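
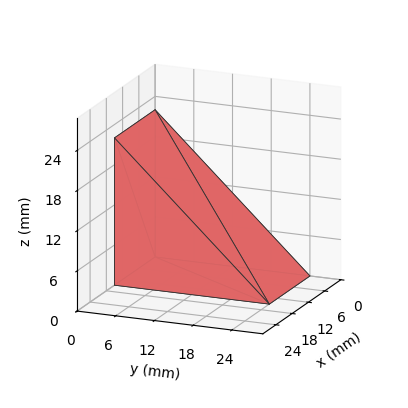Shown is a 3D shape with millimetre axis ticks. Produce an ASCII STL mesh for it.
Reading the render: the shape is a wedge (ramp): 15 × 24 mm base, rising to 22 mm along the y=0 edge and sloping linearly to z=0 at y=24 (dimensions read to the nearest mm from the axis ticks). For the STL, each face is triangulated and given an outward normal.

solid part
  facet normal 0.0000 0.0000 -1.0000
    outer loop
      vertex 15.00 24.00 0.00
      vertex 15.00 0.00 0.00
      vertex 0.00 0.00 0.00
    endloop
  endfacet
  facet normal 0.0000 0.0000 -1.0000
    outer loop
      vertex 0.00 24.00 0.00
      vertex 15.00 24.00 0.00
      vertex 0.00 0.00 0.00
    endloop
  endfacet
  facet normal 0.0000 -1.0000 0.0000
    outer loop
      vertex 0.00 0.00 0.00
      vertex 15.00 0.00 0.00
      vertex 15.00 0.00 22.00
    endloop
  endfacet
  facet normal 0.0000 -1.0000 0.0000
    outer loop
      vertex 0.00 0.00 0.00
      vertex 15.00 0.00 22.00
      vertex 0.00 0.00 22.00
    endloop
  endfacet
  facet normal 0.0000 0.6757 0.7372
    outer loop
      vertex 0.00 0.00 22.00
      vertex 15.00 0.00 22.00
      vertex 15.00 24.00 0.00
    endloop
  endfacet
  facet normal 0.0000 0.6757 0.7372
    outer loop
      vertex 0.00 0.00 22.00
      vertex 15.00 24.00 0.00
      vertex 0.00 24.00 0.00
    endloop
  endfacet
  facet normal -1.0000 0.0000 0.0000
    outer loop
      vertex 0.00 0.00 22.00
      vertex 0.00 24.00 0.00
      vertex 0.00 0.00 0.00
    endloop
  endfacet
  facet normal 1.0000 0.0000 0.0000
    outer loop
      vertex 15.00 0.00 0.00
      vertex 15.00 24.00 0.00
      vertex 15.00 0.00 22.00
    endloop
  endfacet
endsolid part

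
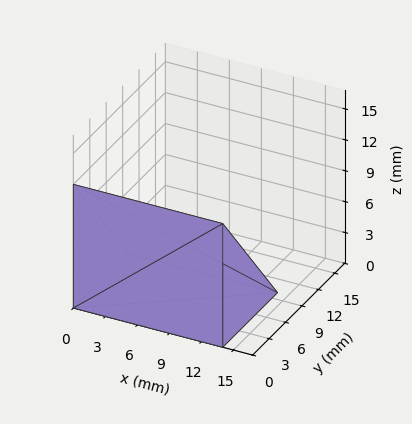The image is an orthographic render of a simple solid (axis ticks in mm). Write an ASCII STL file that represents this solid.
Reading the render: the shape is a wedge (ramp): 14 × 10 mm base, rising to 12 mm along the y=0 edge and sloping linearly to z=0 at y=10 (dimensions read to the nearest mm from the axis ticks). For the STL, each face is triangulated and given an outward normal.

solid part
  facet normal 0.0000 0.0000 -1.0000
    outer loop
      vertex 14.0 10.0 0.0
      vertex 14.0 0.0 0.0
      vertex 0.0 0.0 0.0
    endloop
  endfacet
  facet normal 0.0000 0.0000 -1.0000
    outer loop
      vertex 0.0 10.0 0.0
      vertex 14.0 10.0 0.0
      vertex 0.0 0.0 0.0
    endloop
  endfacet
  facet normal 0.0000 -1.0000 0.0000
    outer loop
      vertex 0.0 0.0 0.0
      vertex 14.0 0.0 0.0
      vertex 14.0 0.0 12.0
    endloop
  endfacet
  facet normal 0.0000 -1.0000 0.0000
    outer loop
      vertex 0.0 0.0 0.0
      vertex 14.0 0.0 12.0
      vertex 0.0 0.0 12.0
    endloop
  endfacet
  facet normal 0.0000 0.7682 0.6402
    outer loop
      vertex 0.0 0.0 12.0
      vertex 14.0 0.0 12.0
      vertex 14.0 10.0 0.0
    endloop
  endfacet
  facet normal 0.0000 0.7682 0.6402
    outer loop
      vertex 0.0 0.0 12.0
      vertex 14.0 10.0 0.0
      vertex 0.0 10.0 0.0
    endloop
  endfacet
  facet normal -1.0000 0.0000 0.0000
    outer loop
      vertex 0.0 0.0 12.0
      vertex 0.0 10.0 0.0
      vertex 0.0 0.0 0.0
    endloop
  endfacet
  facet normal 1.0000 0.0000 0.0000
    outer loop
      vertex 14.0 0.0 0.0
      vertex 14.0 10.0 0.0
      vertex 14.0 0.0 12.0
    endloop
  endfacet
endsolid part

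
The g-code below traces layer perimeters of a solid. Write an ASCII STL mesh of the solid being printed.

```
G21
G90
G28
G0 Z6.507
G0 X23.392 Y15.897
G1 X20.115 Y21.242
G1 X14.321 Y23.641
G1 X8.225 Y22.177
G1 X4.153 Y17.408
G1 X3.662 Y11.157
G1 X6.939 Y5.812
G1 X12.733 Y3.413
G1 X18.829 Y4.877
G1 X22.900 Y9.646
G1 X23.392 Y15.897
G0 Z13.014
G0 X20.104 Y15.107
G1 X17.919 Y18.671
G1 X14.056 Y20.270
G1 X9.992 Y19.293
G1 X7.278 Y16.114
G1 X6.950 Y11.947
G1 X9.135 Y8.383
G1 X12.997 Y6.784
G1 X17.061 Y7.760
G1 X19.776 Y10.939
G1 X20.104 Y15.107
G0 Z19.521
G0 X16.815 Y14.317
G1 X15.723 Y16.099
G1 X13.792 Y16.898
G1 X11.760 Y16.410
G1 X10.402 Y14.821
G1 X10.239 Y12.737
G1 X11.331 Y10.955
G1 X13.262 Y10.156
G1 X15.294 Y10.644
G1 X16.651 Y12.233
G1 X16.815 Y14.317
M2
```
solid part
  facet normal 0.0000 0.0000 -1.0000
    outer loop
      vertex 14.586 27.012 0.000
      vertex 22.311 23.814 0.000
      vertex 26.680 16.687 0.000
    endloop
  endfacet
  facet normal 0.0000 0.0000 -1.0000
    outer loop
      vertex 6.458 25.060 0.000
      vertex 14.586 27.012 0.000
      vertex 26.680 16.687 0.000
    endloop
  endfacet
  facet normal 0.0000 0.0000 -1.0000
    outer loop
      vertex 1.029 18.702 0.000
      vertex 6.458 25.060 0.000
      vertex 26.680 16.687 0.000
    endloop
  endfacet
  facet normal 0.0000 0.0000 -1.0000
    outer loop
      vertex 0.374 10.367 0.000
      vertex 1.029 18.702 0.000
      vertex 26.680 16.687 0.000
    endloop
  endfacet
  facet normal 0.0000 0.0000 -1.0000
    outer loop
      vertex 4.743 3.240 0.000
      vertex 0.374 10.367 0.000
      vertex 26.680 16.687 0.000
    endloop
  endfacet
  facet normal 0.0000 0.0000 -1.0000
    outer loop
      vertex 12.468 0.042 0.000
      vertex 4.743 3.240 0.000
      vertex 26.680 16.687 0.000
    endloop
  endfacet
  facet normal 0.0000 0.0000 -1.0000
    outer loop
      vertex 20.596 1.994 0.000
      vertex 12.468 0.042 0.000
      vertex 26.680 16.687 0.000
    endloop
  endfacet
  facet normal 0.0000 0.0000 -1.0000
    outer loop
      vertex 26.025 8.352 0.000
      vertex 20.596 1.994 0.000
      vertex 26.680 16.687 0.000
    endloop
  endfacet
  facet normal 0.7643 0.4685 0.4431
    outer loop
      vertex 26.680 16.687 0.000
      vertex 22.311 23.814 0.000
      vertex 13.527 13.527 26.028
    endloop
  endfacet
  facet normal 0.3429 0.8283 0.4431
    outer loop
      vertex 22.311 23.814 0.000
      vertex 14.586 27.012 0.000
      vertex 13.527 13.527 26.028
    endloop
  endfacet
  facet normal -0.2093 0.8717 0.4431
    outer loop
      vertex 14.586 27.012 0.000
      vertex 6.458 25.060 0.000
      vertex 13.527 13.527 26.028
    endloop
  endfacet
  facet normal -0.6817 0.5821 0.4431
    outer loop
      vertex 6.458 25.060 0.000
      vertex 1.029 18.702 0.000
      vertex 13.527 13.527 26.028
    endloop
  endfacet
  facet normal -0.8937 0.0702 0.4431
    outer loop
      vertex 1.029 18.702 0.000
      vertex 0.374 10.367 0.000
      vertex 13.527 13.527 26.028
    endloop
  endfacet
  facet normal -0.7643 -0.4685 0.4431
    outer loop
      vertex 0.374 10.367 0.000
      vertex 4.743 3.240 0.000
      vertex 13.527 13.527 26.028
    endloop
  endfacet
  facet normal -0.3429 -0.8283 0.4431
    outer loop
      vertex 4.743 3.240 0.000
      vertex 12.468 0.042 0.000
      vertex 13.527 13.527 26.028
    endloop
  endfacet
  facet normal 0.2093 -0.8717 0.4431
    outer loop
      vertex 12.468 0.042 0.000
      vertex 20.596 1.994 0.000
      vertex 13.527 13.527 26.028
    endloop
  endfacet
  facet normal 0.6817 -0.5821 0.4431
    outer loop
      vertex 20.596 1.994 0.000
      vertex 26.025 8.352 0.000
      vertex 13.527 13.527 26.028
    endloop
  endfacet
  facet normal 0.8937 -0.0702 0.4431
    outer loop
      vertex 26.025 8.352 0.000
      vertex 26.680 16.687 0.000
      vertex 13.527 13.527 26.028
    endloop
  endfacet
endsolid part

The G0 Z moves step by Δz≈6.507 mm. The G1 loops shrink linearly with z, so the solid tapers from its base footprint up to z≈26. Closing with a flat bottom cap and the tapered top and triangulating gives 18 facets — a regular 10-sided pyramid, base circumscribed radius ≈ 13.5 mm, apex at z ≈ 26 mm.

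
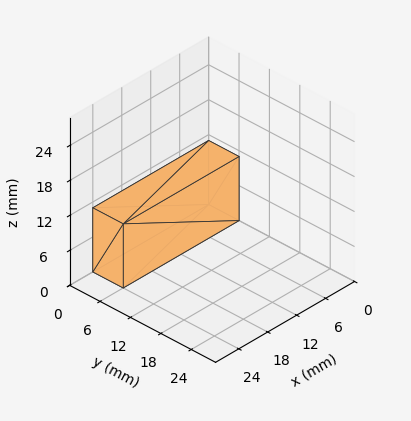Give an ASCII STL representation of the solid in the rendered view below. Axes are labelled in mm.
Reading the render: the shape is a rectangular box, roughly 24 × 6 mm footprint and 11 mm tall (dimensions read to the nearest mm from the axis ticks). For the STL, each face is triangulated and given an outward normal.

solid part
  facet normal 0.0000 0.0000 -1.0000
    outer loop
      vertex 24.000 6.000 0.000
      vertex 24.000 0.000 0.000
      vertex 0.000 0.000 0.000
    endloop
  endfacet
  facet normal 0.0000 0.0000 -1.0000
    outer loop
      vertex 0.000 6.000 0.000
      vertex 24.000 6.000 0.000
      vertex 0.000 0.000 0.000
    endloop
  endfacet
  facet normal 0.0000 0.0000 1.0000
    outer loop
      vertex 0.000 0.000 11.000
      vertex 24.000 0.000 11.000
      vertex 24.000 6.000 11.000
    endloop
  endfacet
  facet normal 0.0000 0.0000 1.0000
    outer loop
      vertex 0.000 0.000 11.000
      vertex 24.000 6.000 11.000
      vertex 0.000 6.000 11.000
    endloop
  endfacet
  facet normal 0.0000 -1.0000 0.0000
    outer loop
      vertex 0.000 0.000 0.000
      vertex 24.000 0.000 0.000
      vertex 24.000 0.000 11.000
    endloop
  endfacet
  facet normal 0.0000 -1.0000 0.0000
    outer loop
      vertex 0.000 0.000 0.000
      vertex 24.000 0.000 11.000
      vertex 0.000 0.000 11.000
    endloop
  endfacet
  facet normal 0.0000 1.0000 0.0000
    outer loop
      vertex 24.000 6.000 11.000
      vertex 24.000 6.000 0.000
      vertex 0.000 6.000 0.000
    endloop
  endfacet
  facet normal 0.0000 1.0000 0.0000
    outer loop
      vertex 0.000 6.000 11.000
      vertex 24.000 6.000 11.000
      vertex 0.000 6.000 0.000
    endloop
  endfacet
  facet normal -1.0000 0.0000 0.0000
    outer loop
      vertex 0.000 6.000 11.000
      vertex 0.000 6.000 0.000
      vertex 0.000 0.000 0.000
    endloop
  endfacet
  facet normal -1.0000 0.0000 0.0000
    outer loop
      vertex 0.000 0.000 11.000
      vertex 0.000 6.000 11.000
      vertex 0.000 0.000 0.000
    endloop
  endfacet
  facet normal 1.0000 0.0000 0.0000
    outer loop
      vertex 24.000 0.000 0.000
      vertex 24.000 6.000 0.000
      vertex 24.000 6.000 11.000
    endloop
  endfacet
  facet normal 1.0000 0.0000 0.0000
    outer loop
      vertex 24.000 0.000 0.000
      vertex 24.000 6.000 11.000
      vertex 24.000 0.000 11.000
    endloop
  endfacet
endsolid part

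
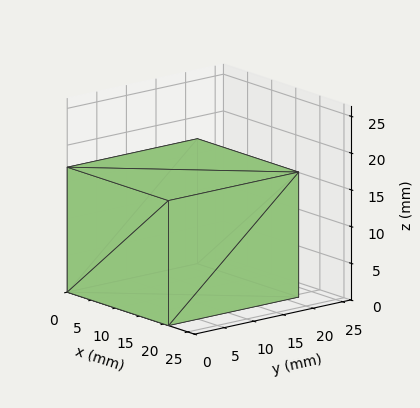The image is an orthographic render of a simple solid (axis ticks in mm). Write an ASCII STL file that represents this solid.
Reading the render: the shape is a rectangular box, roughly 21 × 22 mm footprint and 17 mm tall (dimensions read to the nearest mm from the axis ticks). For the STL, each face is triangulated and given an outward normal.

solid part
  facet normal 0.0000 0.0000 -1.0000
    outer loop
      vertex 21.000 22.000 0.000
      vertex 21.000 0.000 0.000
      vertex 0.000 0.000 0.000
    endloop
  endfacet
  facet normal 0.0000 0.0000 -1.0000
    outer loop
      vertex 0.000 22.000 0.000
      vertex 21.000 22.000 0.000
      vertex 0.000 0.000 0.000
    endloop
  endfacet
  facet normal 0.0000 0.0000 1.0000
    outer loop
      vertex 0.000 0.000 17.000
      vertex 21.000 0.000 17.000
      vertex 21.000 22.000 17.000
    endloop
  endfacet
  facet normal 0.0000 0.0000 1.0000
    outer loop
      vertex 0.000 0.000 17.000
      vertex 21.000 22.000 17.000
      vertex 0.000 22.000 17.000
    endloop
  endfacet
  facet normal 0.0000 -1.0000 0.0000
    outer loop
      vertex 0.000 0.000 0.000
      vertex 21.000 0.000 0.000
      vertex 21.000 0.000 17.000
    endloop
  endfacet
  facet normal 0.0000 -1.0000 0.0000
    outer loop
      vertex 0.000 0.000 0.000
      vertex 21.000 0.000 17.000
      vertex 0.000 0.000 17.000
    endloop
  endfacet
  facet normal 0.0000 1.0000 0.0000
    outer loop
      vertex 21.000 22.000 17.000
      vertex 21.000 22.000 0.000
      vertex 0.000 22.000 0.000
    endloop
  endfacet
  facet normal 0.0000 1.0000 0.0000
    outer loop
      vertex 0.000 22.000 17.000
      vertex 21.000 22.000 17.000
      vertex 0.000 22.000 0.000
    endloop
  endfacet
  facet normal -1.0000 0.0000 0.0000
    outer loop
      vertex 0.000 22.000 17.000
      vertex 0.000 22.000 0.000
      vertex 0.000 0.000 0.000
    endloop
  endfacet
  facet normal -1.0000 0.0000 0.0000
    outer loop
      vertex 0.000 0.000 17.000
      vertex 0.000 22.000 17.000
      vertex 0.000 0.000 0.000
    endloop
  endfacet
  facet normal 1.0000 0.0000 0.0000
    outer loop
      vertex 21.000 0.000 0.000
      vertex 21.000 22.000 0.000
      vertex 21.000 22.000 17.000
    endloop
  endfacet
  facet normal 1.0000 0.0000 0.0000
    outer loop
      vertex 21.000 0.000 0.000
      vertex 21.000 22.000 17.000
      vertex 21.000 0.000 17.000
    endloop
  endfacet
endsolid part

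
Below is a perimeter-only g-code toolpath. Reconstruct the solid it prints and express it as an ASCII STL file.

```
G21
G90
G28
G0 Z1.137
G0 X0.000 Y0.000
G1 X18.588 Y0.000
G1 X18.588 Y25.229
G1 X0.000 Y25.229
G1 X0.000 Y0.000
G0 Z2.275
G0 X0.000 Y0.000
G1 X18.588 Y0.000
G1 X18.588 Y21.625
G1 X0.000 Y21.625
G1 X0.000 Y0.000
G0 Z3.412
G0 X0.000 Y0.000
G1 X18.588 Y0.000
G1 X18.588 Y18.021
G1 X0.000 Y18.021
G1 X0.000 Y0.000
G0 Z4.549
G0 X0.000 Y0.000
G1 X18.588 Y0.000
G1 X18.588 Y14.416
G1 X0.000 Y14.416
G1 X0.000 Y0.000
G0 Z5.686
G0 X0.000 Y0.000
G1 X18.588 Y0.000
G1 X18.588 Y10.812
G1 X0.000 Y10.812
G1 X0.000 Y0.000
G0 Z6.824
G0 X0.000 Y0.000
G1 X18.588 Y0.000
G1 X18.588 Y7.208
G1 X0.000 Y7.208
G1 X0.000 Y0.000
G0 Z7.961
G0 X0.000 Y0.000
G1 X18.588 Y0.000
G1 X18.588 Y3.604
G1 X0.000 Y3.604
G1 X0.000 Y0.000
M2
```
solid part
  facet normal 0.0000 0.0000 -1.0000
    outer loop
      vertex 18.588 28.833 0.000
      vertex 18.588 0.000 0.000
      vertex 0.000 0.000 0.000
    endloop
  endfacet
  facet normal 0.0000 0.0000 -1.0000
    outer loop
      vertex 0.000 28.833 0.000
      vertex 18.588 28.833 0.000
      vertex 0.000 0.000 0.000
    endloop
  endfacet
  facet normal 0.0000 -1.0000 0.0000
    outer loop
      vertex 0.000 0.000 0.000
      vertex 18.588 0.000 0.000
      vertex 18.588 0.000 9.098
    endloop
  endfacet
  facet normal 0.0000 -1.0000 0.0000
    outer loop
      vertex 0.000 0.000 0.000
      vertex 18.588 0.000 9.098
      vertex 0.000 0.000 9.098
    endloop
  endfacet
  facet normal 0.0000 0.3009 0.9537
    outer loop
      vertex 0.000 0.000 9.098
      vertex 18.588 0.000 9.098
      vertex 18.588 28.833 0.000
    endloop
  endfacet
  facet normal 0.0000 0.3009 0.9537
    outer loop
      vertex 0.000 0.000 9.098
      vertex 18.588 28.833 0.000
      vertex 0.000 28.833 0.000
    endloop
  endfacet
  facet normal -1.0000 0.0000 0.0000
    outer loop
      vertex 0.000 0.000 9.098
      vertex 0.000 28.833 0.000
      vertex 0.000 0.000 0.000
    endloop
  endfacet
  facet normal 1.0000 0.0000 0.0000
    outer loop
      vertex 18.588 0.000 0.000
      vertex 18.588 28.833 0.000
      vertex 18.588 0.000 9.098
    endloop
  endfacet
endsolid part

The G0 Z moves step by Δz≈1.137 mm. The G1 loops shrink linearly with z, so the solid tapers from its base footprint up to z≈9.1. Closing with a flat bottom cap and the tapered top and triangulating gives 8 facets — a wedge (ramp): 18.6 × 28.8 mm base, rising to 9.1 mm along the y=0 edge and sloping linearly to z=0 at y=28.8.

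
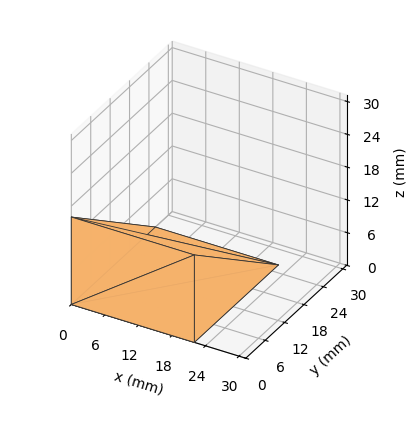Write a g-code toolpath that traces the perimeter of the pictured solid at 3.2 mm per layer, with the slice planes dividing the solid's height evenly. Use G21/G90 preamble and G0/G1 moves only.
Reading the render: the shape is a wedge (ramp): 22 × 26 mm base, rising to 16 mm along the y=0 edge and sloping linearly to z=0 at y=26 (dimensions read to the nearest mm from the axis ticks). For the g-code, the solid's height is divided into equal slices at the stated Δz and each level perimeter traced with G1 moves after a G0 lift.

; perimeter-only toolpath
G21 ; units = mm
G90 ; absolute positioning
G28 ; home
; layer 1
G0 Z3.2
G0 X0.0 Y0.0
G1 X22.0 Y0.0
G1 X22.0 Y20.8
G1 X0.0 Y20.8
G1 X0.0 Y0.0
; layer 2
G0 Z6.4
G0 X0.0 Y0.0
G1 X22.0 Y0.0
G1 X22.0 Y15.6
G1 X0.0 Y15.6
G1 X0.0 Y0.0
; layer 3
G0 Z9.6
G0 X0.0 Y0.0
G1 X22.0 Y0.0
G1 X22.0 Y10.4
G1 X0.0 Y10.4
G1 X0.0 Y0.0
; layer 4
G0 Z12.8
G0 X0.0 Y0.0
G1 X22.0 Y0.0
G1 X22.0 Y5.2
G1 X0.0 Y5.2
G1 X0.0 Y0.0
M2 ; end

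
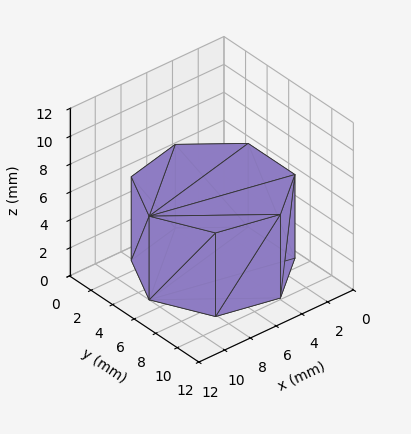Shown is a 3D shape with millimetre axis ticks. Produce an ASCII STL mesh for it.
Reading the render: the shape is a regular 7-sided prism (a cylinder approximated with 7 flat sides), circumscribed radius ≈ 5 mm, height ≈ 6 mm (dimensions read to the nearest mm from the axis ticks). For the STL, each face is triangulated and given an outward normal.

solid part
  facet normal 0.0000 0.0000 -1.0000
    outer loop
      vertex 3.887 9.875 0.000
      vertex 8.117 8.909 0.000
      vertex 10.000 5.000 0.000
    endloop
  endfacet
  facet normal 0.0000 0.0000 -1.0000
    outer loop
      vertex 0.495 7.169 0.000
      vertex 3.887 9.875 0.000
      vertex 10.000 5.000 0.000
    endloop
  endfacet
  facet normal 0.0000 0.0000 -1.0000
    outer loop
      vertex 0.495 2.831 0.000
      vertex 0.495 7.169 0.000
      vertex 10.000 5.000 0.000
    endloop
  endfacet
  facet normal 0.0000 0.0000 -1.0000
    outer loop
      vertex 3.887 0.125 0.000
      vertex 0.495 2.831 0.000
      vertex 10.000 5.000 0.000
    endloop
  endfacet
  facet normal 0.0000 0.0000 -1.0000
    outer loop
      vertex 8.117 1.091 0.000
      vertex 3.887 0.125 0.000
      vertex 10.000 5.000 0.000
    endloop
  endfacet
  facet normal 0.0000 0.0000 1.0000
    outer loop
      vertex 10.000 5.000 6.000
      vertex 8.117 8.909 6.000
      vertex 3.887 9.875 6.000
    endloop
  endfacet
  facet normal 0.0000 0.0000 1.0000
    outer loop
      vertex 10.000 5.000 6.000
      vertex 3.887 9.875 6.000
      vertex 0.495 7.169 6.000
    endloop
  endfacet
  facet normal 0.0000 0.0000 1.0000
    outer loop
      vertex 10.000 5.000 6.000
      vertex 0.495 7.169 6.000
      vertex 0.495 2.831 6.000
    endloop
  endfacet
  facet normal 0.0000 0.0000 1.0000
    outer loop
      vertex 10.000 5.000 6.000
      vertex 0.495 2.831 6.000
      vertex 3.887 0.125 6.000
    endloop
  endfacet
  facet normal 0.0000 0.0000 1.0000
    outer loop
      vertex 10.000 5.000 6.000
      vertex 3.887 0.125 6.000
      vertex 8.117 1.091 6.000
    endloop
  endfacet
  facet normal 0.9009 0.4340 0.0000
    outer loop
      vertex 10.000 5.000 0.000
      vertex 8.117 8.909 0.000
      vertex 8.117 8.909 6.000
    endloop
  endfacet
  facet normal 0.9009 0.4340 0.0000
    outer loop
      vertex 10.000 5.000 0.000
      vertex 8.117 8.909 6.000
      vertex 10.000 5.000 6.000
    endloop
  endfacet
  facet normal 0.2226 0.9749 0.0000
    outer loop
      vertex 8.117 8.909 0.000
      vertex 3.887 9.875 0.000
      vertex 3.887 9.875 6.000
    endloop
  endfacet
  facet normal 0.2226 0.9749 0.0000
    outer loop
      vertex 8.117 8.909 0.000
      vertex 3.887 9.875 6.000
      vertex 8.117 8.909 6.000
    endloop
  endfacet
  facet normal -0.6236 0.7817 0.0000
    outer loop
      vertex 3.887 9.875 0.000
      vertex 0.495 7.169 0.000
      vertex 0.495 7.169 6.000
    endloop
  endfacet
  facet normal -0.6236 0.7817 0.0000
    outer loop
      vertex 3.887 9.875 0.000
      vertex 0.495 7.169 6.000
      vertex 3.887 9.875 6.000
    endloop
  endfacet
  facet normal -1.0000 0.0000 0.0000
    outer loop
      vertex 0.495 7.169 0.000
      vertex 0.495 2.831 0.000
      vertex 0.495 2.831 6.000
    endloop
  endfacet
  facet normal -1.0000 0.0000 0.0000
    outer loop
      vertex 0.495 7.169 0.000
      vertex 0.495 2.831 6.000
      vertex 0.495 7.169 6.000
    endloop
  endfacet
  facet normal -0.6236 -0.7817 0.0000
    outer loop
      vertex 0.495 2.831 0.000
      vertex 3.887 0.125 0.000
      vertex 3.887 0.125 6.000
    endloop
  endfacet
  facet normal -0.6236 -0.7817 0.0000
    outer loop
      vertex 0.495 2.831 0.000
      vertex 3.887 0.125 6.000
      vertex 0.495 2.831 6.000
    endloop
  endfacet
  facet normal 0.2226 -0.9749 0.0000
    outer loop
      vertex 3.887 0.125 0.000
      vertex 8.117 1.091 0.000
      vertex 8.117 1.091 6.000
    endloop
  endfacet
  facet normal 0.2226 -0.9749 0.0000
    outer loop
      vertex 3.887 0.125 0.000
      vertex 8.117 1.091 6.000
      vertex 3.887 0.125 6.000
    endloop
  endfacet
  facet normal 0.9009 -0.4340 0.0000
    outer loop
      vertex 8.117 1.091 0.000
      vertex 10.000 5.000 0.000
      vertex 10.000 5.000 6.000
    endloop
  endfacet
  facet normal 0.9009 -0.4340 0.0000
    outer loop
      vertex 8.117 1.091 0.000
      vertex 10.000 5.000 6.000
      vertex 8.117 1.091 6.000
    endloop
  endfacet
endsolid part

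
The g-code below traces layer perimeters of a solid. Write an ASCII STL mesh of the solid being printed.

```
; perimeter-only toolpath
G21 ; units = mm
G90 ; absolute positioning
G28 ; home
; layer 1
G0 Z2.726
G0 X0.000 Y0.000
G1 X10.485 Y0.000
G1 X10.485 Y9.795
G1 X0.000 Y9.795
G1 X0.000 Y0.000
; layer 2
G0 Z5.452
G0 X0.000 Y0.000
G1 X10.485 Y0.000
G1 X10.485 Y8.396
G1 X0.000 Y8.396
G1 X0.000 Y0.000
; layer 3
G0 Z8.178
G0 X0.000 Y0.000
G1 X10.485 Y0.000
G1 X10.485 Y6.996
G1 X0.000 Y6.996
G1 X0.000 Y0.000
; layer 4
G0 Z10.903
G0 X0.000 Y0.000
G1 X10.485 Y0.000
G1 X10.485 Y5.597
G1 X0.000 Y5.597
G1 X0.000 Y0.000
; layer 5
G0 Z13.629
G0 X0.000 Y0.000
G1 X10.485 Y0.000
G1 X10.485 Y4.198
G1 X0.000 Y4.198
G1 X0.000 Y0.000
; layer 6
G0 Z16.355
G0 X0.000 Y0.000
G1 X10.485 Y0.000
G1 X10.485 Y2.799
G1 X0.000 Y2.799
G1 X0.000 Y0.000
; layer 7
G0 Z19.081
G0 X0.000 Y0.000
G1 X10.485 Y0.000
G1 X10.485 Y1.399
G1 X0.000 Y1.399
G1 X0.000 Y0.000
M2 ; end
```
solid part
  facet normal 0.0000 0.0000 -1.0000
    outer loop
      vertex 10.485 11.194 0.000
      vertex 10.485 0.000 0.000
      vertex 0.000 0.000 0.000
    endloop
  endfacet
  facet normal 0.0000 0.0000 -1.0000
    outer loop
      vertex 0.000 11.194 0.000
      vertex 10.485 11.194 0.000
      vertex 0.000 0.000 0.000
    endloop
  endfacet
  facet normal 0.0000 -1.0000 0.0000
    outer loop
      vertex 0.000 0.000 0.000
      vertex 10.485 0.000 0.000
      vertex 10.485 0.000 21.807
    endloop
  endfacet
  facet normal 0.0000 -1.0000 0.0000
    outer loop
      vertex 0.000 0.000 0.000
      vertex 10.485 0.000 21.807
      vertex 0.000 0.000 21.807
    endloop
  endfacet
  facet normal 0.0000 0.8896 0.4567
    outer loop
      vertex 0.000 0.000 21.807
      vertex 10.485 0.000 21.807
      vertex 10.485 11.194 0.000
    endloop
  endfacet
  facet normal 0.0000 0.8896 0.4567
    outer loop
      vertex 0.000 0.000 21.807
      vertex 10.485 11.194 0.000
      vertex 0.000 11.194 0.000
    endloop
  endfacet
  facet normal -1.0000 0.0000 0.0000
    outer loop
      vertex 0.000 0.000 21.807
      vertex 0.000 11.194 0.000
      vertex 0.000 0.000 0.000
    endloop
  endfacet
  facet normal 1.0000 0.0000 0.0000
    outer loop
      vertex 10.485 0.000 0.000
      vertex 10.485 11.194 0.000
      vertex 10.485 0.000 21.807
    endloop
  endfacet
endsolid part

The G0 Z moves step by Δz≈2.726 mm. The G1 loops shrink linearly with z, so the solid tapers from its base footprint up to z≈21.8. Closing with a flat bottom cap and the tapered top and triangulating gives 8 facets — a wedge (ramp): 10.5 × 11.2 mm base, rising to 21.8 mm along the y=0 edge and sloping linearly to z=0 at y=11.2.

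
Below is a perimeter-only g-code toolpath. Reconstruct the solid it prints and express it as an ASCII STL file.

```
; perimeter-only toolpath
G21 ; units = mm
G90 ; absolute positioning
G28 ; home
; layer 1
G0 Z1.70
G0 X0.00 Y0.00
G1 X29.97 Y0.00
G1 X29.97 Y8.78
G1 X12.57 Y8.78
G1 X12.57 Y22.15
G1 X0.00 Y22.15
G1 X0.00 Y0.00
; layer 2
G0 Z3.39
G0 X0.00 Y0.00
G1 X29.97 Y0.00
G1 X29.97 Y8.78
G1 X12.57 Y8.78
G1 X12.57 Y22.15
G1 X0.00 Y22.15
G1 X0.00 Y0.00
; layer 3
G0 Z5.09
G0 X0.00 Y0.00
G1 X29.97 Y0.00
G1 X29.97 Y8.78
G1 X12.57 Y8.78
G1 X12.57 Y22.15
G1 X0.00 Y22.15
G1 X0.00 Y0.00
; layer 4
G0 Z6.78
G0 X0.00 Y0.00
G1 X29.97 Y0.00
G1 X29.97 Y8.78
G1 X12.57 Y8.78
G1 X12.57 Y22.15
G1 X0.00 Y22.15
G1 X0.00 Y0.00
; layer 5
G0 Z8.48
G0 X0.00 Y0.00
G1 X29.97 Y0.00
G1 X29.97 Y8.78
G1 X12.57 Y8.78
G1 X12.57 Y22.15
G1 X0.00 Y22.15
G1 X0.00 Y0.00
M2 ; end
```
solid part
  facet normal 0.0000 0.0000 -1.0000
    outer loop
      vertex 29.97 8.78 0.00
      vertex 29.97 0.00 0.00
      vertex 0.00 0.00 0.00
    endloop
  endfacet
  facet normal 0.0000 0.0000 -1.0000
    outer loop
      vertex 12.57 8.78 0.00
      vertex 29.97 8.78 0.00
      vertex 0.00 0.00 0.00
    endloop
  endfacet
  facet normal 0.0000 0.0000 -1.0000
    outer loop
      vertex 12.57 22.15 0.00
      vertex 12.57 8.78 0.00
      vertex 0.00 0.00 0.00
    endloop
  endfacet
  facet normal 0.0000 0.0000 -1.0000
    outer loop
      vertex 0.00 22.15 0.00
      vertex 12.57 22.15 0.00
      vertex 0.00 0.00 0.00
    endloop
  endfacet
  facet normal 0.0000 0.0000 1.0000
    outer loop
      vertex 0.00 0.00 8.48
      vertex 29.97 0.00 8.48
      vertex 29.97 8.78 8.48
    endloop
  endfacet
  facet normal 0.0000 0.0000 1.0000
    outer loop
      vertex 0.00 0.00 8.48
      vertex 29.97 8.78 8.48
      vertex 12.57 8.78 8.48
    endloop
  endfacet
  facet normal 0.0000 0.0000 1.0000
    outer loop
      vertex 0.00 0.00 8.48
      vertex 12.57 8.78 8.48
      vertex 12.57 22.15 8.48
    endloop
  endfacet
  facet normal 0.0000 0.0000 1.0000
    outer loop
      vertex 0.00 0.00 8.48
      vertex 12.57 22.15 8.48
      vertex 0.00 22.15 8.48
    endloop
  endfacet
  facet normal 0.0000 -1.0000 0.0000
    outer loop
      vertex 0.00 0.00 0.00
      vertex 29.97 0.00 0.00
      vertex 29.97 0.00 8.48
    endloop
  endfacet
  facet normal 0.0000 -1.0000 0.0000
    outer loop
      vertex 0.00 0.00 0.00
      vertex 29.97 0.00 8.48
      vertex 0.00 0.00 8.48
    endloop
  endfacet
  facet normal 1.0000 0.0000 0.0000
    outer loop
      vertex 29.97 0.00 0.00
      vertex 29.97 8.78 0.00
      vertex 29.97 8.78 8.48
    endloop
  endfacet
  facet normal 1.0000 0.0000 0.0000
    outer loop
      vertex 29.97 0.00 0.00
      vertex 29.97 8.78 8.48
      vertex 29.97 0.00 8.48
    endloop
  endfacet
  facet normal 0.0000 1.0000 0.0000
    outer loop
      vertex 29.97 8.78 0.00
      vertex 12.57 8.78 0.00
      vertex 12.57 8.78 8.48
    endloop
  endfacet
  facet normal 0.0000 1.0000 0.0000
    outer loop
      vertex 29.97 8.78 0.00
      vertex 12.57 8.78 8.48
      vertex 29.97 8.78 8.48
    endloop
  endfacet
  facet normal 1.0000 0.0000 0.0000
    outer loop
      vertex 12.57 8.78 0.00
      vertex 12.57 22.15 0.00
      vertex 12.57 22.15 8.48
    endloop
  endfacet
  facet normal 1.0000 0.0000 0.0000
    outer loop
      vertex 12.57 8.78 0.00
      vertex 12.57 22.15 8.48
      vertex 12.57 8.78 8.48
    endloop
  endfacet
  facet normal 0.0000 1.0000 0.0000
    outer loop
      vertex 12.57 22.15 0.00
      vertex 0.00 22.15 0.00
      vertex 0.00 22.15 8.48
    endloop
  endfacet
  facet normal 0.0000 1.0000 0.0000
    outer loop
      vertex 12.57 22.15 0.00
      vertex 0.00 22.15 8.48
      vertex 12.57 22.15 8.48
    endloop
  endfacet
  facet normal -1.0000 0.0000 0.0000
    outer loop
      vertex 0.00 22.15 0.00
      vertex 0.00 0.00 0.00
      vertex 0.00 0.00 8.48
    endloop
  endfacet
  facet normal -1.0000 0.0000 0.0000
    outer loop
      vertex 0.00 22.15 0.00
      vertex 0.00 0.00 8.48
      vertex 0.00 22.15 8.48
    endloop
  endfacet
endsolid part

The G0 Z moves step by Δz≈1.70 mm. Every layer's G1 loop is the same polygon, so the solid is a straight extrusion of it from z=0 to z≈8.48. Closing with flat bottom and top caps and triangulating gives 20 facets — an L-shaped prism: outer 30 × 22.1 mm, arm thicknesses ≈ 8.78 mm (horizontal) and 12.6 mm (vertical), extruded 8.48 mm in z.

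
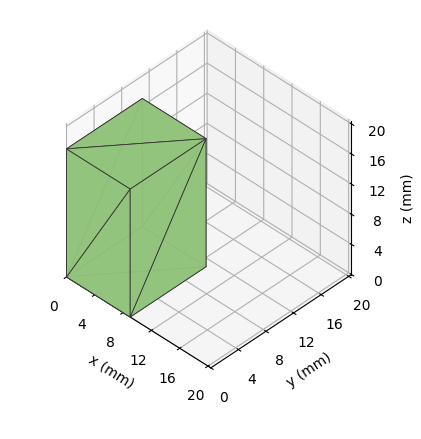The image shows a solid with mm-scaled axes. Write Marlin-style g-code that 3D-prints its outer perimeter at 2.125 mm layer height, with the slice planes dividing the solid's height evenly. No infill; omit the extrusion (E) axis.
Reading the render: the shape is a rectangular box, roughly 9 × 11 mm footprint and 17 mm tall (dimensions read to the nearest mm from the axis ticks). For the g-code, the solid's height is divided into equal slices at the stated Δz and each level perimeter traced with G1 moves after a G0 lift.

; perimeter-only toolpath
G21 ; units = mm
G90 ; absolute positioning
G28 ; home
; layer 1
G0 Z2.125
G0 X0.000 Y0.000
G1 X9.000 Y0.000
G1 X9.000 Y11.000
G1 X0.000 Y11.000
G1 X0.000 Y0.000
; layer 2
G0 Z4.250
G0 X0.000 Y0.000
G1 X9.000 Y0.000
G1 X9.000 Y11.000
G1 X0.000 Y11.000
G1 X0.000 Y0.000
; layer 3
G0 Z6.375
G0 X0.000 Y0.000
G1 X9.000 Y0.000
G1 X9.000 Y11.000
G1 X0.000 Y11.000
G1 X0.000 Y0.000
; layer 4
G0 Z8.500
G0 X0.000 Y0.000
G1 X9.000 Y0.000
G1 X9.000 Y11.000
G1 X0.000 Y11.000
G1 X0.000 Y0.000
; layer 5
G0 Z10.625
G0 X0.000 Y0.000
G1 X9.000 Y0.000
G1 X9.000 Y11.000
G1 X0.000 Y11.000
G1 X0.000 Y0.000
; layer 6
G0 Z12.750
G0 X0.000 Y0.000
G1 X9.000 Y0.000
G1 X9.000 Y11.000
G1 X0.000 Y11.000
G1 X0.000 Y0.000
; layer 7
G0 Z14.875
G0 X0.000 Y0.000
G1 X9.000 Y0.000
G1 X9.000 Y11.000
G1 X0.000 Y11.000
G1 X0.000 Y0.000
; layer 8
G0 Z17.000
G0 X0.000 Y0.000
G1 X9.000 Y0.000
G1 X9.000 Y11.000
G1 X0.000 Y11.000
G1 X0.000 Y0.000
M2 ; end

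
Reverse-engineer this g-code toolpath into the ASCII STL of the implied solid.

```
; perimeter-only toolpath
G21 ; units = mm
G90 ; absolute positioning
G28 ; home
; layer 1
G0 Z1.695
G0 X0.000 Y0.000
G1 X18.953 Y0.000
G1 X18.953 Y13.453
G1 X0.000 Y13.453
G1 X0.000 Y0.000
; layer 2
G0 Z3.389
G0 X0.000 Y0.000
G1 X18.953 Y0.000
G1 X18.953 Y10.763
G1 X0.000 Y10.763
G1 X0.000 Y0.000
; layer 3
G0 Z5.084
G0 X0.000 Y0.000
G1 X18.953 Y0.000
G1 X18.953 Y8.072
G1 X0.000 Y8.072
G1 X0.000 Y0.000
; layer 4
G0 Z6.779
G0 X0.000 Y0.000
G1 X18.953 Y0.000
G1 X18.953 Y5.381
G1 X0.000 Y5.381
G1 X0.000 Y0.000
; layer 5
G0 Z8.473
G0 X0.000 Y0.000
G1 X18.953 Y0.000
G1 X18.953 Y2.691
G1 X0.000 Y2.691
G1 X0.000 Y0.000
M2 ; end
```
solid part
  facet normal 0.0000 0.0000 -1.0000
    outer loop
      vertex 18.953 16.144 0.000
      vertex 18.953 0.000 0.000
      vertex 0.000 0.000 0.000
    endloop
  endfacet
  facet normal 0.0000 0.0000 -1.0000
    outer loop
      vertex 0.000 16.144 0.000
      vertex 18.953 16.144 0.000
      vertex 0.000 0.000 0.000
    endloop
  endfacet
  facet normal 0.0000 -1.0000 0.0000
    outer loop
      vertex 0.000 0.000 0.000
      vertex 18.953 0.000 0.000
      vertex 18.953 0.000 10.168
    endloop
  endfacet
  facet normal 0.0000 -1.0000 0.0000
    outer loop
      vertex 0.000 0.000 0.000
      vertex 18.953 0.000 10.168
      vertex 0.000 0.000 10.168
    endloop
  endfacet
  facet normal 0.0000 0.5329 0.8462
    outer loop
      vertex 0.000 0.000 10.168
      vertex 18.953 0.000 10.168
      vertex 18.953 16.144 0.000
    endloop
  endfacet
  facet normal 0.0000 0.5329 0.8462
    outer loop
      vertex 0.000 0.000 10.168
      vertex 18.953 16.144 0.000
      vertex 0.000 16.144 0.000
    endloop
  endfacet
  facet normal -1.0000 0.0000 0.0000
    outer loop
      vertex 0.000 0.000 10.168
      vertex 0.000 16.144 0.000
      vertex 0.000 0.000 0.000
    endloop
  endfacet
  facet normal 1.0000 0.0000 0.0000
    outer loop
      vertex 18.953 0.000 0.000
      vertex 18.953 16.144 0.000
      vertex 18.953 0.000 10.168
    endloop
  endfacet
endsolid part

The G0 Z moves step by Δz≈1.695 mm. The G1 loops shrink linearly with z, so the solid tapers from its base footprint up to z≈10.2. Closing with a flat bottom cap and the tapered top and triangulating gives 8 facets — a wedge (ramp): 19 × 16.1 mm base, rising to 10.2 mm along the y=0 edge and sloping linearly to z=0 at y=16.1.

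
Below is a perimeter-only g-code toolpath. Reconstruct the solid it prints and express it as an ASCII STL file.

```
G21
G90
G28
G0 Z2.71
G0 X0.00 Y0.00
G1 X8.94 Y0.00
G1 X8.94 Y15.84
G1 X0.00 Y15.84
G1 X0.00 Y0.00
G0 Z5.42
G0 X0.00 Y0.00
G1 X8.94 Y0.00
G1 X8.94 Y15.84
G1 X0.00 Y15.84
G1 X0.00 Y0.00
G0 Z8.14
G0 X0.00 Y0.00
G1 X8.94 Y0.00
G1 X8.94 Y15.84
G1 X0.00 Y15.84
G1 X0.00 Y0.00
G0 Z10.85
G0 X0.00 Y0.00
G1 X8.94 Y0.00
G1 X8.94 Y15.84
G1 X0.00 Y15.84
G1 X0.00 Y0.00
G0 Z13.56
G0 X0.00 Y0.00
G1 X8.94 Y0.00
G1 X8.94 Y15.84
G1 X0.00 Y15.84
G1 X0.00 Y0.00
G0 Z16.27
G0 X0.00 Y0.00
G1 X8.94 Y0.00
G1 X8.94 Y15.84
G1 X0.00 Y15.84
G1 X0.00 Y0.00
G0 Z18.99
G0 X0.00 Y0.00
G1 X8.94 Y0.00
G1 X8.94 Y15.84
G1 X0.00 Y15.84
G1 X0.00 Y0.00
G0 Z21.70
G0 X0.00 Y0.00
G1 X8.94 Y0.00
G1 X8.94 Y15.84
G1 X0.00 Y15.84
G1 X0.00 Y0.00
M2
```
solid part
  facet normal 0.0000 0.0000 -1.0000
    outer loop
      vertex 8.94 15.84 0.00
      vertex 8.94 0.00 0.00
      vertex 0.00 0.00 0.00
    endloop
  endfacet
  facet normal 0.0000 0.0000 -1.0000
    outer loop
      vertex 0.00 15.84 0.00
      vertex 8.94 15.84 0.00
      vertex 0.00 0.00 0.00
    endloop
  endfacet
  facet normal 0.0000 0.0000 1.0000
    outer loop
      vertex 0.00 0.00 21.70
      vertex 8.94 0.00 21.70
      vertex 8.94 15.84 21.70
    endloop
  endfacet
  facet normal 0.0000 0.0000 1.0000
    outer loop
      vertex 0.00 0.00 21.70
      vertex 8.94 15.84 21.70
      vertex 0.00 15.84 21.70
    endloop
  endfacet
  facet normal 0.0000 -1.0000 0.0000
    outer loop
      vertex 0.00 0.00 0.00
      vertex 8.94 0.00 0.00
      vertex 8.94 0.00 21.70
    endloop
  endfacet
  facet normal 0.0000 -1.0000 0.0000
    outer loop
      vertex 0.00 0.00 0.00
      vertex 8.94 0.00 21.70
      vertex 0.00 0.00 21.70
    endloop
  endfacet
  facet normal 0.0000 1.0000 0.0000
    outer loop
      vertex 8.94 15.84 21.70
      vertex 8.94 15.84 0.00
      vertex 0.00 15.84 0.00
    endloop
  endfacet
  facet normal 0.0000 1.0000 0.0000
    outer loop
      vertex 0.00 15.84 21.70
      vertex 8.94 15.84 21.70
      vertex 0.00 15.84 0.00
    endloop
  endfacet
  facet normal -1.0000 0.0000 0.0000
    outer loop
      vertex 0.00 15.84 21.70
      vertex 0.00 15.84 0.00
      vertex 0.00 0.00 0.00
    endloop
  endfacet
  facet normal -1.0000 0.0000 0.0000
    outer loop
      vertex 0.00 0.00 21.70
      vertex 0.00 15.84 21.70
      vertex 0.00 0.00 0.00
    endloop
  endfacet
  facet normal 1.0000 0.0000 0.0000
    outer loop
      vertex 8.94 0.00 0.00
      vertex 8.94 15.84 0.00
      vertex 8.94 15.84 21.70
    endloop
  endfacet
  facet normal 1.0000 0.0000 0.0000
    outer loop
      vertex 8.94 0.00 0.00
      vertex 8.94 15.84 21.70
      vertex 8.94 0.00 21.70
    endloop
  endfacet
endsolid part

The G0 Z moves step by Δz≈2.71 mm. Every layer's G1 loop is the same polygon, so the solid is a straight extrusion of it from z=0 to z≈21.7. Closing with flat bottom and top caps and triangulating gives 12 facets — a rectangular box, roughly 8.94 × 15.8 mm footprint and 21.7 mm tall.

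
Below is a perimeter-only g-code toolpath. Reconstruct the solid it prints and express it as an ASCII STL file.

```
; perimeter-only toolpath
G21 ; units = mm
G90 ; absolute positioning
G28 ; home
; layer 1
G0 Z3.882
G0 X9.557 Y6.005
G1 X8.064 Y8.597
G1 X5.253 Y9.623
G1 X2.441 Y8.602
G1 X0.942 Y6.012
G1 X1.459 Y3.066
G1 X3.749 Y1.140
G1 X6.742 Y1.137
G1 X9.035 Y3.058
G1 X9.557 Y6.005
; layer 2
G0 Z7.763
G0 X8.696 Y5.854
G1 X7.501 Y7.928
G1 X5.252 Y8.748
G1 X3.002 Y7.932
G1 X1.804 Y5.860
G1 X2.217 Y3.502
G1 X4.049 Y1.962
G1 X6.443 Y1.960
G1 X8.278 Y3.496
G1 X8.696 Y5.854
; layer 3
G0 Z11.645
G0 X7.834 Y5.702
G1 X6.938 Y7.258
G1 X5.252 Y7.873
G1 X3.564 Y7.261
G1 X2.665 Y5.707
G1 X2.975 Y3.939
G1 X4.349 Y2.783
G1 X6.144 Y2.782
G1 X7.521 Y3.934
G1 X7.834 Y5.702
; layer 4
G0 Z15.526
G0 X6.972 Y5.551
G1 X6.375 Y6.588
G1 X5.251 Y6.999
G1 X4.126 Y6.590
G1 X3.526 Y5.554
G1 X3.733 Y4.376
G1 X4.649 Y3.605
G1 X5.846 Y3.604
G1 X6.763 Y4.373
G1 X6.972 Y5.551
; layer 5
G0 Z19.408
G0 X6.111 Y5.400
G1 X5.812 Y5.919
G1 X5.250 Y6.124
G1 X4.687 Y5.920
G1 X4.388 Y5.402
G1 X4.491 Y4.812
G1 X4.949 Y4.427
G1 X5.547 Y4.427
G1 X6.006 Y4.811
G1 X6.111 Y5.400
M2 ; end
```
solid part
  facet normal 0.0000 0.0000 -1.0000
    outer loop
      vertex 5.254 10.498 0.000
      vertex 8.627 9.267 0.000
      vertex 10.419 6.156 0.000
    endloop
  endfacet
  facet normal 0.0000 0.0000 -1.0000
    outer loop
      vertex 1.879 9.273 0.000
      vertex 5.254 10.498 0.000
      vertex 10.419 6.156 0.000
    endloop
  endfacet
  facet normal 0.0000 0.0000 -1.0000
    outer loop
      vertex 0.081 6.165 0.000
      vertex 1.879 9.273 0.000
      vertex 10.419 6.156 0.000
    endloop
  endfacet
  facet normal 0.0000 0.0000 -1.0000
    outer loop
      vertex 0.701 2.629 0.000
      vertex 0.081 6.165 0.000
      vertex 10.419 6.156 0.000
    endloop
  endfacet
  facet normal 0.0000 0.0000 -1.0000
    outer loop
      vertex 3.449 0.318 0.000
      vertex 0.701 2.629 0.000
      vertex 10.419 6.156 0.000
    endloop
  endfacet
  facet normal 0.0000 0.0000 -1.0000
    outer loop
      vertex 7.040 0.315 0.000
      vertex 3.449 0.318 0.000
      vertex 10.419 6.156 0.000
    endloop
  endfacet
  facet normal 0.0000 0.0000 -1.0000
    outer loop
      vertex 9.792 2.620 0.000
      vertex 7.040 0.315 0.000
      vertex 10.419 6.156 0.000
    endloop
  endfacet
  facet normal 0.8477 0.4883 0.2072
    outer loop
      vertex 10.419 6.156 0.000
      vertex 8.627 9.267 0.000
      vertex 5.249 5.249 23.289
    endloop
  endfacet
  facet normal 0.3354 0.9190 0.2072
    outer loop
      vertex 8.627 9.267 0.000
      vertex 5.254 10.498 0.000
      vertex 5.249 5.249 23.289
    endloop
  endfacet
  facet normal -0.3338 0.9196 0.2072
    outer loop
      vertex 5.254 10.498 0.000
      vertex 1.879 9.273 0.000
      vertex 5.249 5.249 23.289
    endloop
  endfacet
  facet normal -0.8468 0.4899 0.2072
    outer loop
      vertex 1.879 9.273 0.000
      vertex 0.081 6.165 0.000
      vertex 5.249 5.249 23.289
    endloop
  endfacet
  facet normal -0.9636 -0.1690 0.2072
    outer loop
      vertex 0.081 6.165 0.000
      vertex 0.701 2.629 0.000
      vertex 5.249 5.249 23.289
    endloop
  endfacet
  facet normal -0.6297 -0.7487 0.2072
    outer loop
      vertex 0.701 2.629 0.000
      vertex 3.449 0.318 0.000
      vertex 5.249 5.249 23.289
    endloop
  endfacet
  facet normal -0.0008 -0.9783 0.2072
    outer loop
      vertex 3.449 0.318 0.000
      vertex 7.040 0.315 0.000
      vertex 5.249 5.249 23.289
    endloop
  endfacet
  facet normal 0.6282 -0.7500 0.2072
    outer loop
      vertex 7.040 0.315 0.000
      vertex 9.792 2.620 0.000
      vertex 5.249 5.249 23.289
    endloop
  endfacet
  facet normal 0.9633 -0.1708 0.2072
    outer loop
      vertex 9.792 2.620 0.000
      vertex 10.419 6.156 0.000
      vertex 5.249 5.249 23.289
    endloop
  endfacet
endsolid part

The G0 Z moves step by Δz≈3.882 mm. The G1 loops shrink linearly with z, so the solid tapers from its base footprint up to z≈23.3. Closing with a flat bottom cap and the tapered top and triangulating gives 16 facets — a regular 9-sided pyramid, base circumscribed radius ≈ 5.25 mm, apex at z ≈ 23.3 mm.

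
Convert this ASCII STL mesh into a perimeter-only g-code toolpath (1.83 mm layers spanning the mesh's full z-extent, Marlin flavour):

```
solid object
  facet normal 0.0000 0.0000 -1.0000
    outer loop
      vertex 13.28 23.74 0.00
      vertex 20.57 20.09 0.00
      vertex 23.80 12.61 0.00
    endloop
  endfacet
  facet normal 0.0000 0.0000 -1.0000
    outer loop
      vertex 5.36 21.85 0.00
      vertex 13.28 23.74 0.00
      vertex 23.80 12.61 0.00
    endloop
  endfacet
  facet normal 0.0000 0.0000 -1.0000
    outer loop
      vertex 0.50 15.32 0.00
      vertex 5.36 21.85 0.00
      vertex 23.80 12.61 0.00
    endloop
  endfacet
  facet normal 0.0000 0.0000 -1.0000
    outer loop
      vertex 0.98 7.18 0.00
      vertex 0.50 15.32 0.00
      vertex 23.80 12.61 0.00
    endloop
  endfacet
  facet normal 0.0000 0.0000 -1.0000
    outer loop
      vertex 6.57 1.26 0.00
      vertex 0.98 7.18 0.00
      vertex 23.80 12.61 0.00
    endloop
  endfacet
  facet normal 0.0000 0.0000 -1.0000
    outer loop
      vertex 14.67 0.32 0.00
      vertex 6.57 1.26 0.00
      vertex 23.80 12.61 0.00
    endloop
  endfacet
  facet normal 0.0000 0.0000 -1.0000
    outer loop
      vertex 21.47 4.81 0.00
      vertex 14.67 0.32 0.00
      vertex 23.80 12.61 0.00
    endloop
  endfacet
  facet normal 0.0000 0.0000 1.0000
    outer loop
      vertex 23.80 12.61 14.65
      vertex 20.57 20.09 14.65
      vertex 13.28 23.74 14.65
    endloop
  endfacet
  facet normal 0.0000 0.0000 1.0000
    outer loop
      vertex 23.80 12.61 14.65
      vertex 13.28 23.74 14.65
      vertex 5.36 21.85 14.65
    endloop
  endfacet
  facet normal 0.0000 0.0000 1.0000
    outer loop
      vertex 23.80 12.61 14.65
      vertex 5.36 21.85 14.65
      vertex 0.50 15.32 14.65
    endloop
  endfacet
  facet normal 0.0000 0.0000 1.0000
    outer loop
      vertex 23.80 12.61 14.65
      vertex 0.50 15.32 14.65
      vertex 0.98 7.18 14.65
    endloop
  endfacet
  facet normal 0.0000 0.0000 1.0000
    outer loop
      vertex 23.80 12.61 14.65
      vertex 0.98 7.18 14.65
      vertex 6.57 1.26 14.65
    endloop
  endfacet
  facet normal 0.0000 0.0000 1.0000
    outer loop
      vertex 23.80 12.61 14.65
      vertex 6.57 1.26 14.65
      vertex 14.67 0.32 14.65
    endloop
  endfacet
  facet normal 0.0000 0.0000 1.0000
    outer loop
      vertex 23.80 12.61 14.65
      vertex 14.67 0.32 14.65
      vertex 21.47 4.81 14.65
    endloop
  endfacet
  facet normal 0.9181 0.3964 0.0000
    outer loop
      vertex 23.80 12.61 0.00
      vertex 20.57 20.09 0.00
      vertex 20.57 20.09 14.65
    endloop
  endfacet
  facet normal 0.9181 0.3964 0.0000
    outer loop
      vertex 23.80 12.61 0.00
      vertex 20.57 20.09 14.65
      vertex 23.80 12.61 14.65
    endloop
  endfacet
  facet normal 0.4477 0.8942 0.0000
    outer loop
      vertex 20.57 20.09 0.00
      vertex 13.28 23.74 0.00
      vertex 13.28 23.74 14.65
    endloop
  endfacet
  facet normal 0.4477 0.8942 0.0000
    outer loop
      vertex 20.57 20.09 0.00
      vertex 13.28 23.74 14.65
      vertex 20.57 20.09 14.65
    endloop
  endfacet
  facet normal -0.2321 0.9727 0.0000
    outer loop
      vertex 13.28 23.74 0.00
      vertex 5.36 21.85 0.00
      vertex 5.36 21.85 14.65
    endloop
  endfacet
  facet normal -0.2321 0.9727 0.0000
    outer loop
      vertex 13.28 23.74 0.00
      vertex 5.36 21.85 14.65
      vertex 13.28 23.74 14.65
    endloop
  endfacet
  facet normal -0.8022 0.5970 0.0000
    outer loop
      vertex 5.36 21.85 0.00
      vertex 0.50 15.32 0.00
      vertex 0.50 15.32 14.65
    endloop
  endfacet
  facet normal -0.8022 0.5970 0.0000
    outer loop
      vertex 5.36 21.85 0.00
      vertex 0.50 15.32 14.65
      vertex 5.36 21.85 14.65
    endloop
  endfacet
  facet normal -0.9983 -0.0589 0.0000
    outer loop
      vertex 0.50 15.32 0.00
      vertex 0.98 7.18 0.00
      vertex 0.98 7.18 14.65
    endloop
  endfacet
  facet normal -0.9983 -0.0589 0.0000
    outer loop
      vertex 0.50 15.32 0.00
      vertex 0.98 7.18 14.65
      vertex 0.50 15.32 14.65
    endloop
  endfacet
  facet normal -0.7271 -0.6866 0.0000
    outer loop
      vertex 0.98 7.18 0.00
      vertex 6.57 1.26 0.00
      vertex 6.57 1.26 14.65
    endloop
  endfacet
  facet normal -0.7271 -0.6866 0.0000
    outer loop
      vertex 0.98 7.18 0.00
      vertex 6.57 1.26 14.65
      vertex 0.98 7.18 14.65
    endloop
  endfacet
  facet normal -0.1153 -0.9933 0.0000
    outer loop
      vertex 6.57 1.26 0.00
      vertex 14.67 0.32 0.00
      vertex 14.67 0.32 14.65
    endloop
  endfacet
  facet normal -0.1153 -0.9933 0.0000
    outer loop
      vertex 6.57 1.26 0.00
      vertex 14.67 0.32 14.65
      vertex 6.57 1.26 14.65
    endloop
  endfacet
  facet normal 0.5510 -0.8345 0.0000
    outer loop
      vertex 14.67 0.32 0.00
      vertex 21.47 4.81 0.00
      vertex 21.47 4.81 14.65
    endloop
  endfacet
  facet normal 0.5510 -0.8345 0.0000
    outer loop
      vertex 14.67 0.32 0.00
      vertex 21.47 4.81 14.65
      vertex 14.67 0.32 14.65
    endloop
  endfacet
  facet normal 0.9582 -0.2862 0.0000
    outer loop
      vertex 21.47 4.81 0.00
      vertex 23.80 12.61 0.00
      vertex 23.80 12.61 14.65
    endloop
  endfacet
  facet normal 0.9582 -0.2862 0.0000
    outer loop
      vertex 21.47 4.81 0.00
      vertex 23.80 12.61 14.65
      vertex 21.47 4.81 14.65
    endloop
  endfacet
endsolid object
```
; perimeter-only toolpath
G21 ; units = mm
G90 ; absolute positioning
G28 ; home
; layer 1
G0 Z1.83
G0 X23.80 Y12.61
G1 X20.57 Y20.09
G1 X13.28 Y23.74
G1 X5.36 Y21.85
G1 X0.50 Y15.32
G1 X0.98 Y7.18
G1 X6.57 Y1.26
G1 X14.67 Y0.32
G1 X21.47 Y4.81
G1 X23.80 Y12.61
; layer 2
G0 Z3.66
G0 X23.80 Y12.61
G1 X20.57 Y20.09
G1 X13.28 Y23.74
G1 X5.36 Y21.85
G1 X0.50 Y15.32
G1 X0.98 Y7.18
G1 X6.57 Y1.26
G1 X14.67 Y0.32
G1 X21.47 Y4.81
G1 X23.80 Y12.61
; layer 3
G0 Z5.49
G0 X23.80 Y12.61
G1 X20.57 Y20.09
G1 X13.28 Y23.74
G1 X5.36 Y21.85
G1 X0.50 Y15.32
G1 X0.98 Y7.18
G1 X6.57 Y1.26
G1 X14.67 Y0.32
G1 X21.47 Y4.81
G1 X23.80 Y12.61
; layer 4
G0 Z7.33
G0 X23.80 Y12.61
G1 X20.57 Y20.09
G1 X13.28 Y23.74
G1 X5.36 Y21.85
G1 X0.50 Y15.32
G1 X0.98 Y7.18
G1 X6.57 Y1.26
G1 X14.67 Y0.32
G1 X21.47 Y4.81
G1 X23.80 Y12.61
; layer 5
G0 Z9.16
G0 X23.80 Y12.61
G1 X20.57 Y20.09
G1 X13.28 Y23.74
G1 X5.36 Y21.85
G1 X0.50 Y15.32
G1 X0.98 Y7.18
G1 X6.57 Y1.26
G1 X14.67 Y0.32
G1 X21.47 Y4.81
G1 X23.80 Y12.61
; layer 6
G0 Z10.99
G0 X23.80 Y12.61
G1 X20.57 Y20.09
G1 X13.28 Y23.74
G1 X5.36 Y21.85
G1 X0.50 Y15.32
G1 X0.98 Y7.18
G1 X6.57 Y1.26
G1 X14.67 Y0.32
G1 X21.47 Y4.81
G1 X23.80 Y12.61
; layer 7
G0 Z12.82
G0 X23.80 Y12.61
G1 X20.57 Y20.09
G1 X13.28 Y23.74
G1 X5.36 Y21.85
G1 X0.50 Y15.32
G1 X0.98 Y7.18
G1 X6.57 Y1.26
G1 X14.67 Y0.32
G1 X21.47 Y4.81
G1 X23.80 Y12.61
; layer 8
G0 Z14.65
G0 X23.80 Y12.61
G1 X20.57 Y20.09
G1 X13.28 Y23.74
G1 X5.36 Y21.85
G1 X0.50 Y15.32
G1 X0.98 Y7.18
G1 X6.57 Y1.26
G1 X14.67 Y0.32
G1 X21.47 Y4.81
G1 X23.80 Y12.61
M2 ; end

The solid is a regular 9-sided prism (a cylinder approximated with 9 flat sides), circumscribed radius ≈ 11.9 mm, height ≈ 14.7 mm. Slicing at Δz = 1.83 mm — 8 equal slices spanning the solid's height, so layer i sits at z = i·h/8 — gives 8 non-empty perimeters. Each is a 9-segment closed polygon; G0 lifts to the layer z and rapids to the start vertex, then G1 traces the edges.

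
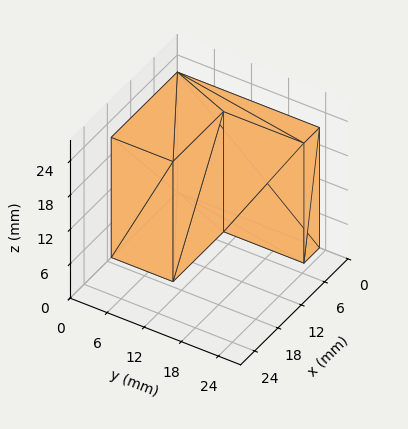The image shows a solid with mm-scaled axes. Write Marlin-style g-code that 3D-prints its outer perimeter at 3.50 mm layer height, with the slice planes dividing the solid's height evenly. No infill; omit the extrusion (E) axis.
Reading the render: the shape is an L-shaped prism: outer 17 × 23 mm, arm thicknesses ≈ 10 mm (horizontal) and 4 mm (vertical), extruded 21 mm in z (dimensions read to the nearest mm from the axis ticks). For the g-code, the solid's height is divided into equal slices at the stated Δz and each level perimeter traced with G1 moves after a G0 lift.

; perimeter-only toolpath
G21 ; units = mm
G90 ; absolute positioning
G28 ; home
; layer 1
G0 Z3.50
G0 X0.00 Y0.00
G1 X17.00 Y0.00
G1 X17.00 Y10.00
G1 X4.00 Y10.00
G1 X4.00 Y23.00
G1 X0.00 Y23.00
G1 X0.00 Y0.00
; layer 2
G0 Z7.00
G0 X0.00 Y0.00
G1 X17.00 Y0.00
G1 X17.00 Y10.00
G1 X4.00 Y10.00
G1 X4.00 Y23.00
G1 X0.00 Y23.00
G1 X0.00 Y0.00
; layer 3
G0 Z10.50
G0 X0.00 Y0.00
G1 X17.00 Y0.00
G1 X17.00 Y10.00
G1 X4.00 Y10.00
G1 X4.00 Y23.00
G1 X0.00 Y23.00
G1 X0.00 Y0.00
; layer 4
G0 Z14.00
G0 X0.00 Y0.00
G1 X17.00 Y0.00
G1 X17.00 Y10.00
G1 X4.00 Y10.00
G1 X4.00 Y23.00
G1 X0.00 Y23.00
G1 X0.00 Y0.00
; layer 5
G0 Z17.50
G0 X0.00 Y0.00
G1 X17.00 Y0.00
G1 X17.00 Y10.00
G1 X4.00 Y10.00
G1 X4.00 Y23.00
G1 X0.00 Y23.00
G1 X0.00 Y0.00
; layer 6
G0 Z21.00
G0 X0.00 Y0.00
G1 X17.00 Y0.00
G1 X17.00 Y10.00
G1 X4.00 Y10.00
G1 X4.00 Y23.00
G1 X0.00 Y23.00
G1 X0.00 Y0.00
M2 ; end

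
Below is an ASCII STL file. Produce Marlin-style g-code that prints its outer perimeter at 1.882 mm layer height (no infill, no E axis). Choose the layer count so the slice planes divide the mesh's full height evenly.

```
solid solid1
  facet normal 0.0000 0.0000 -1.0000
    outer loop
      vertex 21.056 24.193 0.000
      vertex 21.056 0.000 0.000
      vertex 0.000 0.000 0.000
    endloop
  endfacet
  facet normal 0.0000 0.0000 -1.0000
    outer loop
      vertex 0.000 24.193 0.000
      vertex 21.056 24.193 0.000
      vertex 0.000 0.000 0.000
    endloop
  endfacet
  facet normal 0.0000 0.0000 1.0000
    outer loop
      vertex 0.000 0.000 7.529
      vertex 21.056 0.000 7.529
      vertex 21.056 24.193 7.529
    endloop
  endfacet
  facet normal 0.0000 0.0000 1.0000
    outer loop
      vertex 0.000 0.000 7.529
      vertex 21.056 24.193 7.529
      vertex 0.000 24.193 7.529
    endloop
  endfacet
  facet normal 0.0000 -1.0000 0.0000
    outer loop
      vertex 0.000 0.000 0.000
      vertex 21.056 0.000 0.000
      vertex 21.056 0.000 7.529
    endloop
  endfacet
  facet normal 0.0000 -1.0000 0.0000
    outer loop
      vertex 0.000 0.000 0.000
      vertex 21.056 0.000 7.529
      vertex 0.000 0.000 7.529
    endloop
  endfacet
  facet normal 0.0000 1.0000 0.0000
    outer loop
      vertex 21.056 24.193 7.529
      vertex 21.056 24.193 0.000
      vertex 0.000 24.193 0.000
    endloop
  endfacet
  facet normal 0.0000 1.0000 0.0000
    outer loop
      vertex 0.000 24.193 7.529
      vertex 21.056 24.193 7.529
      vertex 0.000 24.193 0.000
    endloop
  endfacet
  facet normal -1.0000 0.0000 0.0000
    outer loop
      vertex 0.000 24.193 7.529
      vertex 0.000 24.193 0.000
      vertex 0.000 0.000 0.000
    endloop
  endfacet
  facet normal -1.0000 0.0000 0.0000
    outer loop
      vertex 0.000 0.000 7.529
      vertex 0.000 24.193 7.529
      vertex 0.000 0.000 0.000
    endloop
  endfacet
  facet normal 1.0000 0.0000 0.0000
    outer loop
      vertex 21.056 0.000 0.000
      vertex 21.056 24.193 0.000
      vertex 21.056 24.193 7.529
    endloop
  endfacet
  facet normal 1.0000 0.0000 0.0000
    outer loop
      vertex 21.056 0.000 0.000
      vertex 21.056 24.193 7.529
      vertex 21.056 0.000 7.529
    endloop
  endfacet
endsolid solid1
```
; perimeter-only toolpath
G21 ; units = mm
G90 ; absolute positioning
G28 ; home
; layer 1
G0 Z1.882
G0 X0.000 Y0.000
G1 X21.056 Y0.000
G1 X21.056 Y24.193
G1 X0.000 Y24.193
G1 X0.000 Y0.000
; layer 2
G0 Z3.764
G0 X0.000 Y0.000
G1 X21.056 Y0.000
G1 X21.056 Y24.193
G1 X0.000 Y24.193
G1 X0.000 Y0.000
; layer 3
G0 Z5.647
G0 X0.000 Y0.000
G1 X21.056 Y0.000
G1 X21.056 Y24.193
G1 X0.000 Y24.193
G1 X0.000 Y0.000
; layer 4
G0 Z7.529
G0 X0.000 Y0.000
G1 X21.056 Y0.000
G1 X21.056 Y24.193
G1 X0.000 Y24.193
G1 X0.000 Y0.000
M2 ; end

The solid is a rectangular box, roughly 21.1 × 24.2 mm footprint and 7.53 mm tall. Slicing at Δz = 1.882 mm — 4 equal slices spanning the solid's height, so layer i sits at z = i·h/4 — gives 4 non-empty perimeters. Each is a 4-segment closed polygon; G0 lifts to the layer z and rapids to the start vertex, then G1 traces the edges.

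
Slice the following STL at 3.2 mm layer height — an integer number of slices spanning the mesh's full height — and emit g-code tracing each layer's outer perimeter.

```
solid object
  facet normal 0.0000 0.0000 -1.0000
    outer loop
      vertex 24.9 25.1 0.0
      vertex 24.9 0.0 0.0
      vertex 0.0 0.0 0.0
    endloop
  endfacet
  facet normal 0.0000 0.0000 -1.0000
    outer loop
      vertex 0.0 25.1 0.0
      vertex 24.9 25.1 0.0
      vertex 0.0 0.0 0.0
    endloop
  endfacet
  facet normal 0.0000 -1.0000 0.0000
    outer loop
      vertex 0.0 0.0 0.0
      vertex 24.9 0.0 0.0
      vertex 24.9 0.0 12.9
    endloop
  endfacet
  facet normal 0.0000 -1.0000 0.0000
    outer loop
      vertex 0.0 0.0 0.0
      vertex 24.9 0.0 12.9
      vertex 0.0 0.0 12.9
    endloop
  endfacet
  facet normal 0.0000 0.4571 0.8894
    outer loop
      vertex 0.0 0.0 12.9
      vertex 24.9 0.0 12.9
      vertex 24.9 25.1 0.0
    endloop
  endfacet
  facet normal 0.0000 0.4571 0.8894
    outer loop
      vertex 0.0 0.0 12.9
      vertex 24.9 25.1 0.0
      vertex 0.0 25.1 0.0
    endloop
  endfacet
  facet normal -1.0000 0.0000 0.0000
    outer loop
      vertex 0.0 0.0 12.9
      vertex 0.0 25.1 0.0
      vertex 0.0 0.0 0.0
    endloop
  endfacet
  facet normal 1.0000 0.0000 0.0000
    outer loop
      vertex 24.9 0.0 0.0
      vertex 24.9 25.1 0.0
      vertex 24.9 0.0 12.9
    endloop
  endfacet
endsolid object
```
; perimeter-only toolpath
G21 ; units = mm
G90 ; absolute positioning
G28 ; home
; layer 1
G0 Z3.2
G0 X0.0 Y0.0
G1 X24.9 Y0.0
G1 X24.9 Y18.8
G1 X0.0 Y18.8
G1 X0.0 Y0.0
; layer 2
G0 Z6.5
G0 X0.0 Y0.0
G1 X24.9 Y0.0
G1 X24.9 Y12.6
G1 X0.0 Y12.6
G1 X0.0 Y0.0
; layer 3
G0 Z9.7
G0 X0.0 Y0.0
G1 X24.9 Y0.0
G1 X24.9 Y6.3
G1 X0.0 Y6.3
G1 X0.0 Y0.0
M2 ; end

The solid is a wedge (ramp): 24.9 × 25.1 mm base, rising to 12.9 mm along the y=0 edge and sloping linearly to z=0 at y=25.1. Slicing at Δz = 3.2 mm — 4 equal slices spanning the solid's height, so layer i sits at z = i·h/4 — gives 3 non-empty perimeters. Each is a 4-segment closed polygon; G0 lifts to the layer z and rapids to the start vertex, then G1 traces the edges. The cross-section shrinks linearly with z (the slice at the apex is degenerate and omitted).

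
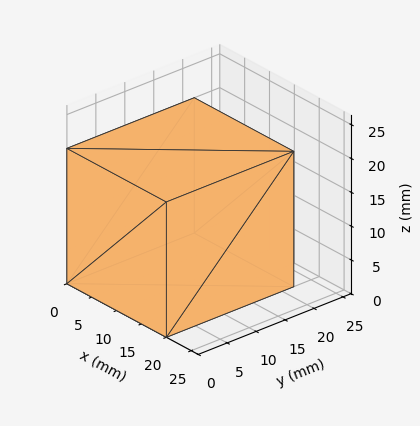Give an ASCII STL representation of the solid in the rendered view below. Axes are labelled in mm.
Reading the render: the shape is a rectangular box, roughly 20 × 22 mm footprint and 20 mm tall (dimensions read to the nearest mm from the axis ticks). For the STL, each face is triangulated and given an outward normal.

solid part
  facet normal 0.0000 0.0000 -1.0000
    outer loop
      vertex 20.00 22.00 0.00
      vertex 20.00 0.00 0.00
      vertex 0.00 0.00 0.00
    endloop
  endfacet
  facet normal 0.0000 0.0000 -1.0000
    outer loop
      vertex 0.00 22.00 0.00
      vertex 20.00 22.00 0.00
      vertex 0.00 0.00 0.00
    endloop
  endfacet
  facet normal 0.0000 0.0000 1.0000
    outer loop
      vertex 0.00 0.00 20.00
      vertex 20.00 0.00 20.00
      vertex 20.00 22.00 20.00
    endloop
  endfacet
  facet normal 0.0000 0.0000 1.0000
    outer loop
      vertex 0.00 0.00 20.00
      vertex 20.00 22.00 20.00
      vertex 0.00 22.00 20.00
    endloop
  endfacet
  facet normal 0.0000 -1.0000 0.0000
    outer loop
      vertex 0.00 0.00 0.00
      vertex 20.00 0.00 0.00
      vertex 20.00 0.00 20.00
    endloop
  endfacet
  facet normal 0.0000 -1.0000 0.0000
    outer loop
      vertex 0.00 0.00 0.00
      vertex 20.00 0.00 20.00
      vertex 0.00 0.00 20.00
    endloop
  endfacet
  facet normal 0.0000 1.0000 0.0000
    outer loop
      vertex 20.00 22.00 20.00
      vertex 20.00 22.00 0.00
      vertex 0.00 22.00 0.00
    endloop
  endfacet
  facet normal 0.0000 1.0000 0.0000
    outer loop
      vertex 0.00 22.00 20.00
      vertex 20.00 22.00 20.00
      vertex 0.00 22.00 0.00
    endloop
  endfacet
  facet normal -1.0000 0.0000 0.0000
    outer loop
      vertex 0.00 22.00 20.00
      vertex 0.00 22.00 0.00
      vertex 0.00 0.00 0.00
    endloop
  endfacet
  facet normal -1.0000 0.0000 0.0000
    outer loop
      vertex 0.00 0.00 20.00
      vertex 0.00 22.00 20.00
      vertex 0.00 0.00 0.00
    endloop
  endfacet
  facet normal 1.0000 0.0000 0.0000
    outer loop
      vertex 20.00 0.00 0.00
      vertex 20.00 22.00 0.00
      vertex 20.00 22.00 20.00
    endloop
  endfacet
  facet normal 1.0000 0.0000 0.0000
    outer loop
      vertex 20.00 0.00 0.00
      vertex 20.00 22.00 20.00
      vertex 20.00 0.00 20.00
    endloop
  endfacet
endsolid part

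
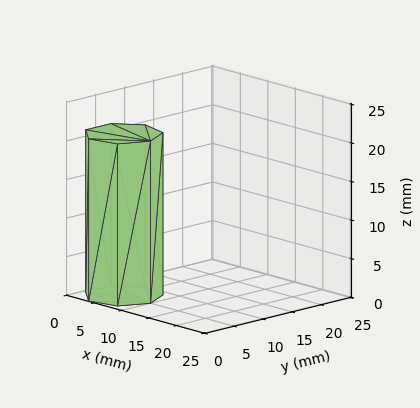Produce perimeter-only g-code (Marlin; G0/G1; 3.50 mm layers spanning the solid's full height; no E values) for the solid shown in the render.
Reading the render: the shape is a regular 7-sided prism (a cylinder approximated with 7 flat sides), circumscribed radius ≈ 5 mm, height ≈ 21 mm (dimensions read to the nearest mm from the axis ticks). For the g-code, the solid's height is divided into equal slices at the stated Δz and each level perimeter traced with G1 moves after a G0 lift.

; perimeter-only toolpath
G21 ; units = mm
G90 ; absolute positioning
G28 ; home
; layer 1
G0 Z3.50
G0 X10.00 Y5.00
G1 X8.12 Y8.91
G1 X3.89 Y9.87
G1 X0.50 Y7.17
G1 X0.50 Y2.83
G1 X3.89 Y0.13
G1 X8.12 Y1.09
G1 X10.00 Y5.00
; layer 2
G0 Z7.00
G0 X10.00 Y5.00
G1 X8.12 Y8.91
G1 X3.89 Y9.87
G1 X0.50 Y7.17
G1 X0.50 Y2.83
G1 X3.89 Y0.13
G1 X8.12 Y1.09
G1 X10.00 Y5.00
; layer 3
G0 Z10.50
G0 X10.00 Y5.00
G1 X8.12 Y8.91
G1 X3.89 Y9.87
G1 X0.50 Y7.17
G1 X0.50 Y2.83
G1 X3.89 Y0.13
G1 X8.12 Y1.09
G1 X10.00 Y5.00
; layer 4
G0 Z14.00
G0 X10.00 Y5.00
G1 X8.12 Y8.91
G1 X3.89 Y9.87
G1 X0.50 Y7.17
G1 X0.50 Y2.83
G1 X3.89 Y0.13
G1 X8.12 Y1.09
G1 X10.00 Y5.00
; layer 5
G0 Z17.50
G0 X10.00 Y5.00
G1 X8.12 Y8.91
G1 X3.89 Y9.87
G1 X0.50 Y7.17
G1 X0.50 Y2.83
G1 X3.89 Y0.13
G1 X8.12 Y1.09
G1 X10.00 Y5.00
; layer 6
G0 Z21.00
G0 X10.00 Y5.00
G1 X8.12 Y8.91
G1 X3.89 Y9.87
G1 X0.50 Y7.17
G1 X0.50 Y2.83
G1 X3.89 Y0.13
G1 X8.12 Y1.09
G1 X10.00 Y5.00
M2 ; end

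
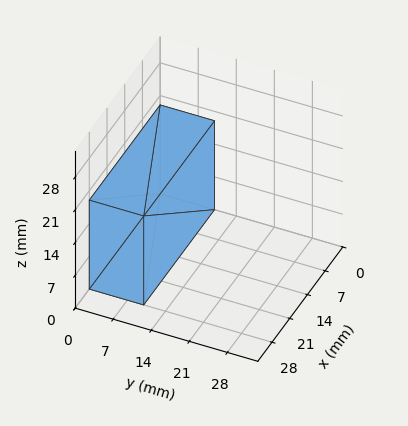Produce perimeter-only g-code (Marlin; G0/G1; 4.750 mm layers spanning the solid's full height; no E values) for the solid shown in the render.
Reading the render: the shape is a rectangular box, roughly 28 × 10 mm footprint and 19 mm tall (dimensions read to the nearest mm from the axis ticks). For the g-code, the solid's height is divided into equal slices at the stated Δz and each level perimeter traced with G1 moves after a G0 lift.

; perimeter-only toolpath
G21 ; units = mm
G90 ; absolute positioning
G28 ; home
; layer 1
G0 Z4.750
G0 X0.000 Y0.000
G1 X28.000 Y0.000
G1 X28.000 Y10.000
G1 X0.000 Y10.000
G1 X0.000 Y0.000
; layer 2
G0 Z9.500
G0 X0.000 Y0.000
G1 X28.000 Y0.000
G1 X28.000 Y10.000
G1 X0.000 Y10.000
G1 X0.000 Y0.000
; layer 3
G0 Z14.250
G0 X0.000 Y0.000
G1 X28.000 Y0.000
G1 X28.000 Y10.000
G1 X0.000 Y10.000
G1 X0.000 Y0.000
; layer 4
G0 Z19.000
G0 X0.000 Y0.000
G1 X28.000 Y0.000
G1 X28.000 Y10.000
G1 X0.000 Y10.000
G1 X0.000 Y0.000
M2 ; end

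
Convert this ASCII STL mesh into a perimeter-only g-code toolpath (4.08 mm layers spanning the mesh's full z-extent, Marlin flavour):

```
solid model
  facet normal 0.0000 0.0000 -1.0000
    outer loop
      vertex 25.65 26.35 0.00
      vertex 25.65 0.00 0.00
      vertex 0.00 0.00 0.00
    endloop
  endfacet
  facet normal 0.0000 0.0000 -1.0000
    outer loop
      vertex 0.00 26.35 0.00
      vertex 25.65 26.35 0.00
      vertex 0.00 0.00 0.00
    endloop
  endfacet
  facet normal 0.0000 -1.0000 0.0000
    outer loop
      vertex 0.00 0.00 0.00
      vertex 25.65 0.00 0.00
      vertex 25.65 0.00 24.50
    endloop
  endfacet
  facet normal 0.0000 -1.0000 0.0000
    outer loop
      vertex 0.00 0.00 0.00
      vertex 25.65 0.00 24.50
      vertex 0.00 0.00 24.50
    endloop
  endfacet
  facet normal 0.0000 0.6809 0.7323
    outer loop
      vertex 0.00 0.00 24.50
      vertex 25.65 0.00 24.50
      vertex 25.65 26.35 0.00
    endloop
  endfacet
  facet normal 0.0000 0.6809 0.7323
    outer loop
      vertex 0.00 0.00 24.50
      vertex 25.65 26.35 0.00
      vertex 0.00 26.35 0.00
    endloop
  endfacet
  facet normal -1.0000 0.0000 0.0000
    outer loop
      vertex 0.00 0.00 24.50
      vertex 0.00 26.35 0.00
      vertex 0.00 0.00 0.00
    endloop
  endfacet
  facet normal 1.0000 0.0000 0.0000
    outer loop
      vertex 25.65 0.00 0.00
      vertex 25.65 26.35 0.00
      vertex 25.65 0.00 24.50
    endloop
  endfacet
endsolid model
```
; perimeter-only toolpath
G21 ; units = mm
G90 ; absolute positioning
G28 ; home
; layer 1
G0 Z4.08
G0 X0.00 Y0.00
G1 X25.65 Y0.00
G1 X25.65 Y21.96
G1 X0.00 Y21.96
G1 X0.00 Y0.00
; layer 2
G0 Z8.17
G0 X0.00 Y0.00
G1 X25.65 Y0.00
G1 X25.65 Y17.57
G1 X0.00 Y17.57
G1 X0.00 Y0.00
; layer 3
G0 Z12.25
G0 X0.00 Y0.00
G1 X25.65 Y0.00
G1 X25.65 Y13.18
G1 X0.00 Y13.18
G1 X0.00 Y0.00
; layer 4
G0 Z16.33
G0 X0.00 Y0.00
G1 X25.65 Y0.00
G1 X25.65 Y8.78
G1 X0.00 Y8.78
G1 X0.00 Y0.00
; layer 5
G0 Z20.42
G0 X0.00 Y0.00
G1 X25.65 Y0.00
G1 X25.65 Y4.39
G1 X0.00 Y4.39
G1 X0.00 Y0.00
M2 ; end

The solid is a wedge (ramp): 25.6 × 26.4 mm base, rising to 24.5 mm along the y=0 edge and sloping linearly to z=0 at y=26.4. Slicing at Δz = 4.08 mm — 6 equal slices spanning the solid's height, so layer i sits at z = i·h/6 — gives 5 non-empty perimeters. Each is a 4-segment closed polygon; G0 lifts to the layer z and rapids to the start vertex, then G1 traces the edges. The cross-section shrinks linearly with z (the slice at the apex is degenerate and omitted).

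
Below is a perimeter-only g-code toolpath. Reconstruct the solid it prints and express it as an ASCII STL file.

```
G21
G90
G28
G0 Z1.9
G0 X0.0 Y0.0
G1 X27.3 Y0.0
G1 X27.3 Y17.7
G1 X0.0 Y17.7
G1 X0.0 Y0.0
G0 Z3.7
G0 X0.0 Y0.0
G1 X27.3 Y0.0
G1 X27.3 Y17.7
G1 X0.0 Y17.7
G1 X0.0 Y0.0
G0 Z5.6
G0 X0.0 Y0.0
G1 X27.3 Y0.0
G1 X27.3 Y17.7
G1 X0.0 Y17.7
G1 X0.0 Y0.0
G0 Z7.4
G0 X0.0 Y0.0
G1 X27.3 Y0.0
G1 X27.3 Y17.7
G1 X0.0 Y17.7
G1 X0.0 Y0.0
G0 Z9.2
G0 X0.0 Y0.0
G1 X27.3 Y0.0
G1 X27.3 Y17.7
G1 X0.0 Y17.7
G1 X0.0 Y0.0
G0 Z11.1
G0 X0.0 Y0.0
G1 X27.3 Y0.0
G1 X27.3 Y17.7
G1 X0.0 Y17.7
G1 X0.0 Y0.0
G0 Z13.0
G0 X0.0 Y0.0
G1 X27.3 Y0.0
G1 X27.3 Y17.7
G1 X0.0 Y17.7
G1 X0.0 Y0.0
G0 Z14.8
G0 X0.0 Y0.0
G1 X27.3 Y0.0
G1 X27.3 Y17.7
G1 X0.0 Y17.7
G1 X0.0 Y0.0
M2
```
solid part
  facet normal 0.0000 0.0000 -1.0000
    outer loop
      vertex 27.3 17.7 0.0
      vertex 27.3 0.0 0.0
      vertex 0.0 0.0 0.0
    endloop
  endfacet
  facet normal 0.0000 0.0000 -1.0000
    outer loop
      vertex 0.0 17.7 0.0
      vertex 27.3 17.7 0.0
      vertex 0.0 0.0 0.0
    endloop
  endfacet
  facet normal 0.0000 0.0000 1.0000
    outer loop
      vertex 0.0 0.0 14.8
      vertex 27.3 0.0 14.8
      vertex 27.3 17.7 14.8
    endloop
  endfacet
  facet normal 0.0000 0.0000 1.0000
    outer loop
      vertex 0.0 0.0 14.8
      vertex 27.3 17.7 14.8
      vertex 0.0 17.7 14.8
    endloop
  endfacet
  facet normal 0.0000 -1.0000 0.0000
    outer loop
      vertex 0.0 0.0 0.0
      vertex 27.3 0.0 0.0
      vertex 27.3 0.0 14.8
    endloop
  endfacet
  facet normal 0.0000 -1.0000 0.0000
    outer loop
      vertex 0.0 0.0 0.0
      vertex 27.3 0.0 14.8
      vertex 0.0 0.0 14.8
    endloop
  endfacet
  facet normal 0.0000 1.0000 0.0000
    outer loop
      vertex 27.3 17.7 14.8
      vertex 27.3 17.7 0.0
      vertex 0.0 17.7 0.0
    endloop
  endfacet
  facet normal 0.0000 1.0000 0.0000
    outer loop
      vertex 0.0 17.7 14.8
      vertex 27.3 17.7 14.8
      vertex 0.0 17.7 0.0
    endloop
  endfacet
  facet normal -1.0000 0.0000 0.0000
    outer loop
      vertex 0.0 17.7 14.8
      vertex 0.0 17.7 0.0
      vertex 0.0 0.0 0.0
    endloop
  endfacet
  facet normal -1.0000 0.0000 0.0000
    outer loop
      vertex 0.0 0.0 14.8
      vertex 0.0 17.7 14.8
      vertex 0.0 0.0 0.0
    endloop
  endfacet
  facet normal 1.0000 0.0000 0.0000
    outer loop
      vertex 27.3 0.0 0.0
      vertex 27.3 17.7 0.0
      vertex 27.3 17.7 14.8
    endloop
  endfacet
  facet normal 1.0000 0.0000 0.0000
    outer loop
      vertex 27.3 0.0 0.0
      vertex 27.3 17.7 14.8
      vertex 27.3 0.0 14.8
    endloop
  endfacet
endsolid part

The G0 Z moves step by Δz≈1.9 mm. Every layer's G1 loop is the same polygon, so the solid is a straight extrusion of it from z=0 to z≈14.8. Closing with flat bottom and top caps and triangulating gives 12 facets — a rectangular box, roughly 27.3 × 17.7 mm footprint and 14.8 mm tall.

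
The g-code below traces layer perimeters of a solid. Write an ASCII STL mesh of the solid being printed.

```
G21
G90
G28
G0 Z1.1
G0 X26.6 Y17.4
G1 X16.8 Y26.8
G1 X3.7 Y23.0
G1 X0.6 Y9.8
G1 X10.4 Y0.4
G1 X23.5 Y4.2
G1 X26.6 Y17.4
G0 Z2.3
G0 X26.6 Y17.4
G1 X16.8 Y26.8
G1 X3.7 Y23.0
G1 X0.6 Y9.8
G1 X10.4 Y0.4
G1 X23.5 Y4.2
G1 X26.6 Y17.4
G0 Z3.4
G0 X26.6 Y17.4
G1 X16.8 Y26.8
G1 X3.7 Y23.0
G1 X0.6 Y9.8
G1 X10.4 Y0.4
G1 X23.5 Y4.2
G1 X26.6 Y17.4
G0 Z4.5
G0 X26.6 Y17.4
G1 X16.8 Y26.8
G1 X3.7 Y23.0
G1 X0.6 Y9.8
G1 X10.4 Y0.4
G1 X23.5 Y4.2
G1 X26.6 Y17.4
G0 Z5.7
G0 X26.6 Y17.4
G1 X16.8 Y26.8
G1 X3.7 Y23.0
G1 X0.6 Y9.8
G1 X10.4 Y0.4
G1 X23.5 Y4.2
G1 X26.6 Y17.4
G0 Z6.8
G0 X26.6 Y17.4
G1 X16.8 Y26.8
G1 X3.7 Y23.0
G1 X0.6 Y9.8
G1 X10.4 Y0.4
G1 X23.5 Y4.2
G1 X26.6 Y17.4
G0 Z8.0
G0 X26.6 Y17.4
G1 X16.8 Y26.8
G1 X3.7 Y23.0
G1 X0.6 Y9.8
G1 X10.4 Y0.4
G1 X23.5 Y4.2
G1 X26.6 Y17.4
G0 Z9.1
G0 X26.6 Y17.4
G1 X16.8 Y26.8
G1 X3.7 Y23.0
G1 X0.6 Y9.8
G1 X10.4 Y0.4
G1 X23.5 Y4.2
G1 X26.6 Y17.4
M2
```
solid part
  facet normal 0.0000 0.0000 -1.0000
    outer loop
      vertex 3.7 23.0 0.0
      vertex 16.8 26.8 0.0
      vertex 26.6 17.4 0.0
    endloop
  endfacet
  facet normal 0.0000 0.0000 -1.0000
    outer loop
      vertex 0.6 9.8 0.0
      vertex 3.7 23.0 0.0
      vertex 26.6 17.4 0.0
    endloop
  endfacet
  facet normal 0.0000 0.0000 -1.0000
    outer loop
      vertex 10.4 0.4 0.0
      vertex 0.6 9.8 0.0
      vertex 26.6 17.4 0.0
    endloop
  endfacet
  facet normal 0.0000 0.0000 -1.0000
    outer loop
      vertex 23.5 4.2 0.0
      vertex 10.4 0.4 0.0
      vertex 26.6 17.4 0.0
    endloop
  endfacet
  facet normal 0.0000 0.0000 1.0000
    outer loop
      vertex 26.6 17.4 9.1
      vertex 16.8 26.8 9.1
      vertex 3.7 23.0 9.1
    endloop
  endfacet
  facet normal 0.0000 0.0000 1.0000
    outer loop
      vertex 26.6 17.4 9.1
      vertex 3.7 23.0 9.1
      vertex 0.6 9.8 9.1
    endloop
  endfacet
  facet normal 0.0000 0.0000 1.0000
    outer loop
      vertex 26.6 17.4 9.1
      vertex 0.6 9.8 9.1
      vertex 10.4 0.4 9.1
    endloop
  endfacet
  facet normal 0.0000 0.0000 1.0000
    outer loop
      vertex 26.6 17.4 9.1
      vertex 10.4 0.4 9.1
      vertex 23.5 4.2 9.1
    endloop
  endfacet
  facet normal 0.6922 0.7217 0.0000
    outer loop
      vertex 26.6 17.4 0.0
      vertex 16.8 26.8 0.0
      vertex 16.8 26.8 9.1
    endloop
  endfacet
  facet normal 0.6922 0.7217 0.0000
    outer loop
      vertex 26.6 17.4 0.0
      vertex 16.8 26.8 9.1
      vertex 26.6 17.4 9.1
    endloop
  endfacet
  facet normal -0.2786 0.9604 0.0000
    outer loop
      vertex 16.8 26.8 0.0
      vertex 3.7 23.0 0.0
      vertex 3.7 23.0 9.1
    endloop
  endfacet
  facet normal -0.2786 0.9604 0.0000
    outer loop
      vertex 16.8 26.8 0.0
      vertex 3.7 23.0 9.1
      vertex 16.8 26.8 9.1
    endloop
  endfacet
  facet normal -0.9735 0.2286 0.0000
    outer loop
      vertex 3.7 23.0 0.0
      vertex 0.6 9.8 0.0
      vertex 0.6 9.8 9.1
    endloop
  endfacet
  facet normal -0.9735 0.2286 0.0000
    outer loop
      vertex 3.7 23.0 0.0
      vertex 0.6 9.8 9.1
      vertex 3.7 23.0 9.1
    endloop
  endfacet
  facet normal -0.6922 -0.7217 0.0000
    outer loop
      vertex 0.6 9.8 0.0
      vertex 10.4 0.4 0.0
      vertex 10.4 0.4 9.1
    endloop
  endfacet
  facet normal -0.6922 -0.7217 0.0000
    outer loop
      vertex 0.6 9.8 0.0
      vertex 10.4 0.4 9.1
      vertex 0.6 9.8 9.1
    endloop
  endfacet
  facet normal 0.2786 -0.9604 0.0000
    outer loop
      vertex 10.4 0.4 0.0
      vertex 23.5 4.2 0.0
      vertex 23.5 4.2 9.1
    endloop
  endfacet
  facet normal 0.2786 -0.9604 0.0000
    outer loop
      vertex 10.4 0.4 0.0
      vertex 23.5 4.2 9.1
      vertex 10.4 0.4 9.1
    endloop
  endfacet
  facet normal 0.9735 -0.2286 0.0000
    outer loop
      vertex 23.5 4.2 0.0
      vertex 26.6 17.4 0.0
      vertex 26.6 17.4 9.1
    endloop
  endfacet
  facet normal 0.9735 -0.2286 0.0000
    outer loop
      vertex 23.5 4.2 0.0
      vertex 26.6 17.4 9.1
      vertex 23.5 4.2 9.1
    endloop
  endfacet
endsolid part

The G0 Z moves step by Δz≈1.1 mm. Every layer's G1 loop is the same polygon, so the solid is a straight extrusion of it from z=0 to z≈9.1. Closing with flat bottom and top caps and triangulating gives 20 facets — a regular 6-sided prism (a cylinder approximated with 6 flat sides), circumscribed radius ≈ 13.6 mm, height ≈ 9.1 mm.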